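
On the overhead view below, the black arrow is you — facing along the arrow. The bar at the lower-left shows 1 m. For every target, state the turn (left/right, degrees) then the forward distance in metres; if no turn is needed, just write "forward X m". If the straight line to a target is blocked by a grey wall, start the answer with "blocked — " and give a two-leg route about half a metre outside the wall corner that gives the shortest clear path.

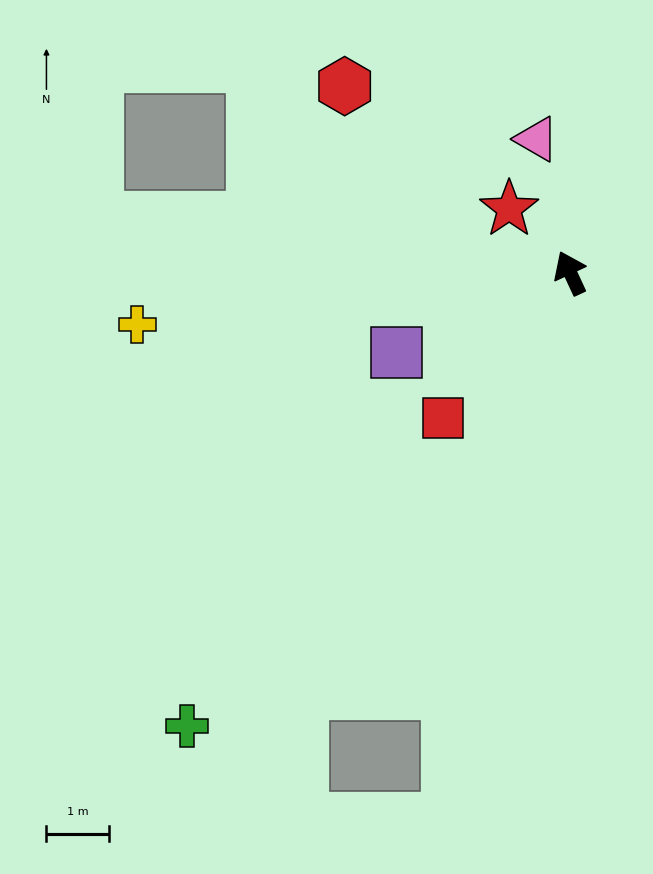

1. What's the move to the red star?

turn left 19°, forward 1.4 m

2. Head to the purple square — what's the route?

turn left 90°, forward 3.1 m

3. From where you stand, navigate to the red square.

turn left 114°, forward 3.1 m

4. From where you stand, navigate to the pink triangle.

turn right 11°, forward 2.2 m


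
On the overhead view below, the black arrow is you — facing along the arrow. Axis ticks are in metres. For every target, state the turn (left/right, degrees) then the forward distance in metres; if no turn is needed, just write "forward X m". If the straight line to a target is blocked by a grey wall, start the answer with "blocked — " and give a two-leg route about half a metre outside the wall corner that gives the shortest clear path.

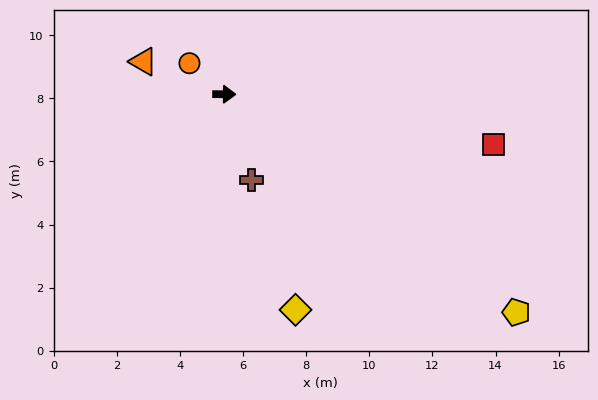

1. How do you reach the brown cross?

turn right 72°, forward 2.8 m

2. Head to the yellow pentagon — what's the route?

turn right 36°, forward 11.5 m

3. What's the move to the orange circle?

turn left 139°, forward 1.5 m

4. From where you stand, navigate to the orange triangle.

turn left 159°, forward 2.8 m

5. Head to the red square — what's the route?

turn right 10°, forward 8.7 m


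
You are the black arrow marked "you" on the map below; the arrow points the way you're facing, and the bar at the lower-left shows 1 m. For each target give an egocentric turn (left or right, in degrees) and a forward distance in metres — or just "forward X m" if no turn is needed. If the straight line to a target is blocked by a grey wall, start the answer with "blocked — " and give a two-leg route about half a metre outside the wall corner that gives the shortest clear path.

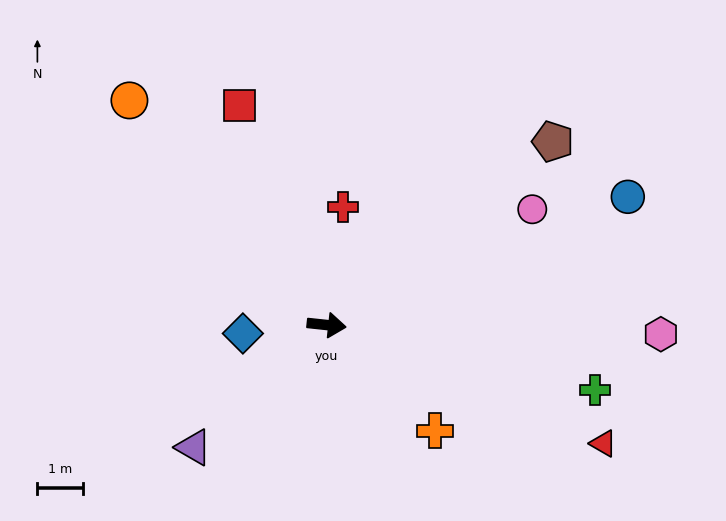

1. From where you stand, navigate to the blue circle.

turn left 29°, forward 7.2 m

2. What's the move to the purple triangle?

turn right 131°, forward 4.0 m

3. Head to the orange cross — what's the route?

turn right 38°, forward 3.3 m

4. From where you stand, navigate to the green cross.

turn right 8°, forward 6.1 m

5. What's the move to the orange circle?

turn left 137°, forward 6.6 m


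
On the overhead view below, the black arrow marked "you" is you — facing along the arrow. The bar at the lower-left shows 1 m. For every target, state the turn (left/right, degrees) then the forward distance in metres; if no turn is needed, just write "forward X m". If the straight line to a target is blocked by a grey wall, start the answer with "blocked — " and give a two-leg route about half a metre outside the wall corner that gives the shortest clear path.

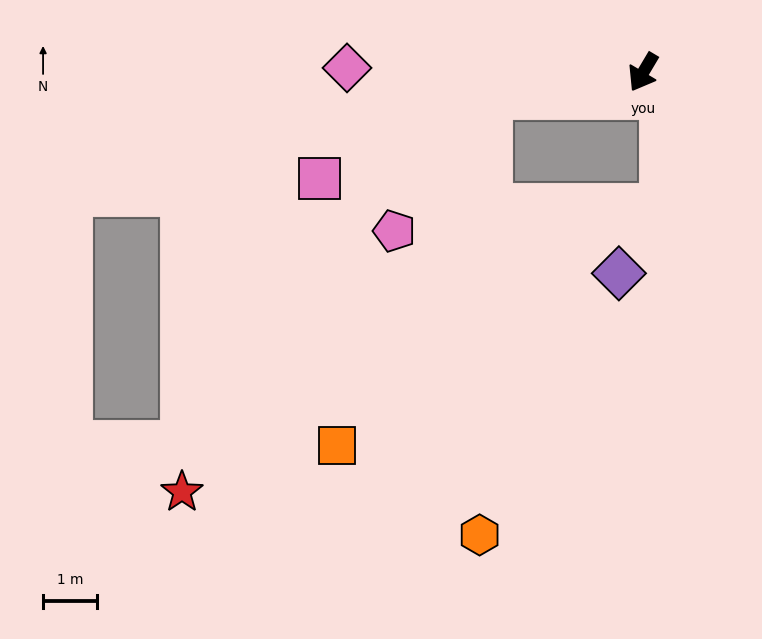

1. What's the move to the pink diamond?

turn right 60°, forward 5.5 m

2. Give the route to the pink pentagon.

blocked — turn right 50°, forward 2.9 m, then turn left 45°, forward 3.1 m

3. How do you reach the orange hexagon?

blocked — turn right 50°, forward 2.9 m, then turn left 79°, forward 8.2 m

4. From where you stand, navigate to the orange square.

blocked — turn right 50°, forward 2.9 m, then turn left 57°, forward 7.1 m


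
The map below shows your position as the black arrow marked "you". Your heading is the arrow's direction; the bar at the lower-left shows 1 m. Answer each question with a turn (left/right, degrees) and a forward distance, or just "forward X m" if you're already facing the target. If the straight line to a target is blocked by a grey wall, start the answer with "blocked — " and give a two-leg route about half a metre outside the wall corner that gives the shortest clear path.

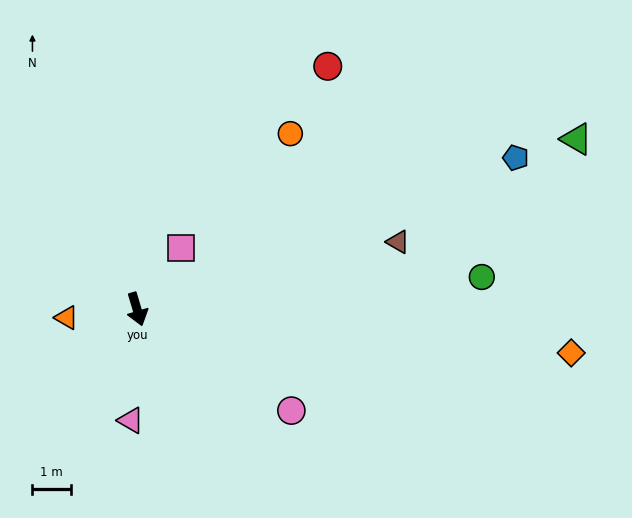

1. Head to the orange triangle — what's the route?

turn right 100°, forward 1.8 m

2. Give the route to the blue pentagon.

turn left 95°, forward 10.6 m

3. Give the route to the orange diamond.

turn left 68°, forward 11.4 m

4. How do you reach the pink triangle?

turn right 20°, forward 2.9 m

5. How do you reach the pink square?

turn left 127°, forward 2.0 m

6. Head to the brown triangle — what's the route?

turn left 88°, forward 7.0 m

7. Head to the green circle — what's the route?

turn left 79°, forward 9.0 m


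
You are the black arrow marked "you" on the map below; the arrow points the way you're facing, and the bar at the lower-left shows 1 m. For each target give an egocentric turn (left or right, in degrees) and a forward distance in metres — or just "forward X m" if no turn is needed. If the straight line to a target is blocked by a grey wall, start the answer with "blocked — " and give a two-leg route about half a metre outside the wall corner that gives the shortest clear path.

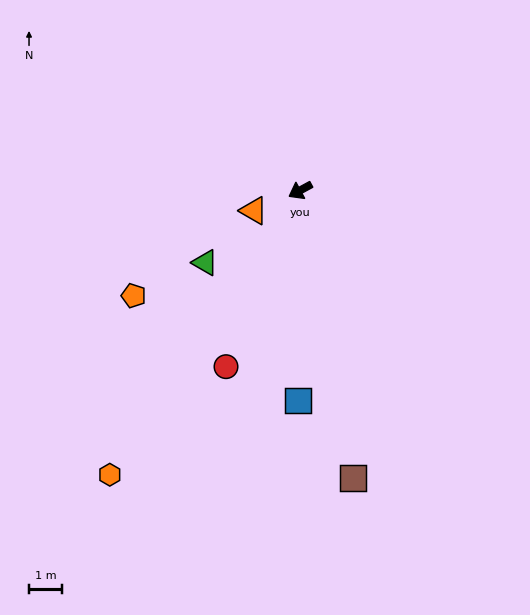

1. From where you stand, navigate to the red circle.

turn left 39°, forward 5.7 m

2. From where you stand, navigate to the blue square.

turn left 61°, forward 6.3 m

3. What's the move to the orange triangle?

turn right 5°, forward 1.5 m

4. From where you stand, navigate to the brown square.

turn left 72°, forward 8.8 m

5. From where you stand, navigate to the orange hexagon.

turn left 28°, forward 10.3 m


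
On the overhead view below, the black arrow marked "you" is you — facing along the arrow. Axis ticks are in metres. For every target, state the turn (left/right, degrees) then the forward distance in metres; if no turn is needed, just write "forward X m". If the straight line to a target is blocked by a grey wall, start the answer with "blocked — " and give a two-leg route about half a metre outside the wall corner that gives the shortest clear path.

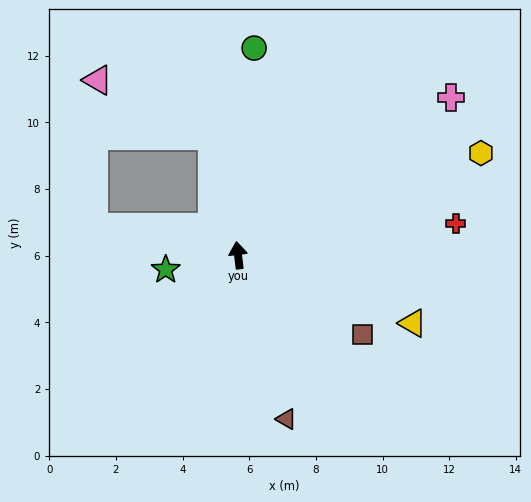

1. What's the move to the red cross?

turn right 89°, forward 6.6 m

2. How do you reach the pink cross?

turn right 60°, forward 7.9 m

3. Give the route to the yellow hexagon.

turn right 74°, forward 7.9 m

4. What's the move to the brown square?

turn right 129°, forward 4.4 m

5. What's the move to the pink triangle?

blocked — turn left 6°, forward 3.7 m, then turn left 51°, forward 3.8 m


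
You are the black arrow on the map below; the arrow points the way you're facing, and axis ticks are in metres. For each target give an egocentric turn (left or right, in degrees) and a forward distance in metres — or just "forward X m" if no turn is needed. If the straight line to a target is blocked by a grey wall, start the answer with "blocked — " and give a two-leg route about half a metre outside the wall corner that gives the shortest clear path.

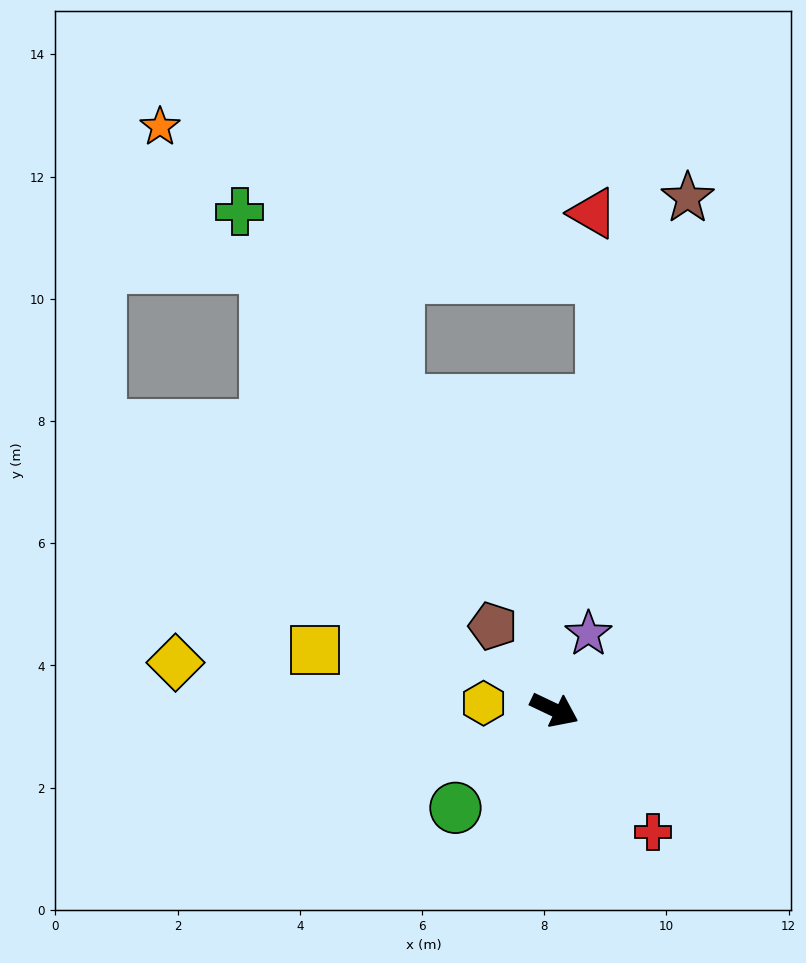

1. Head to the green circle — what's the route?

turn right 110°, forward 2.3 m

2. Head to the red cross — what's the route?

turn right 26°, forward 2.6 m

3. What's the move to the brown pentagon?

turn left 152°, forward 1.7 m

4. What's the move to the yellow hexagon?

turn right 160°, forward 1.2 m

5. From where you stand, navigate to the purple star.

turn left 91°, forward 1.4 m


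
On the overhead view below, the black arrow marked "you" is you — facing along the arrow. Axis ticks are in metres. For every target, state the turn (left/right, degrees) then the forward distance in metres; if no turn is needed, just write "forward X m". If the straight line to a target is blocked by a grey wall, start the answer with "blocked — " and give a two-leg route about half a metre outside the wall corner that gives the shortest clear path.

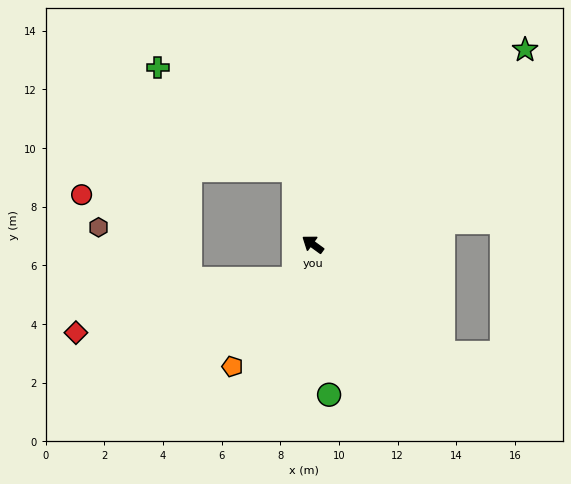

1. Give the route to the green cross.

blocked — turn right 40°, forward 2.6 m, then turn left 39°, forward 5.8 m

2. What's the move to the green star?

turn right 102°, forward 9.8 m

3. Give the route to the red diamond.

blocked — turn left 98°, forward 1.4 m, then turn right 48°, forward 7.6 m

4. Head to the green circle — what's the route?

turn left 132°, forward 5.2 m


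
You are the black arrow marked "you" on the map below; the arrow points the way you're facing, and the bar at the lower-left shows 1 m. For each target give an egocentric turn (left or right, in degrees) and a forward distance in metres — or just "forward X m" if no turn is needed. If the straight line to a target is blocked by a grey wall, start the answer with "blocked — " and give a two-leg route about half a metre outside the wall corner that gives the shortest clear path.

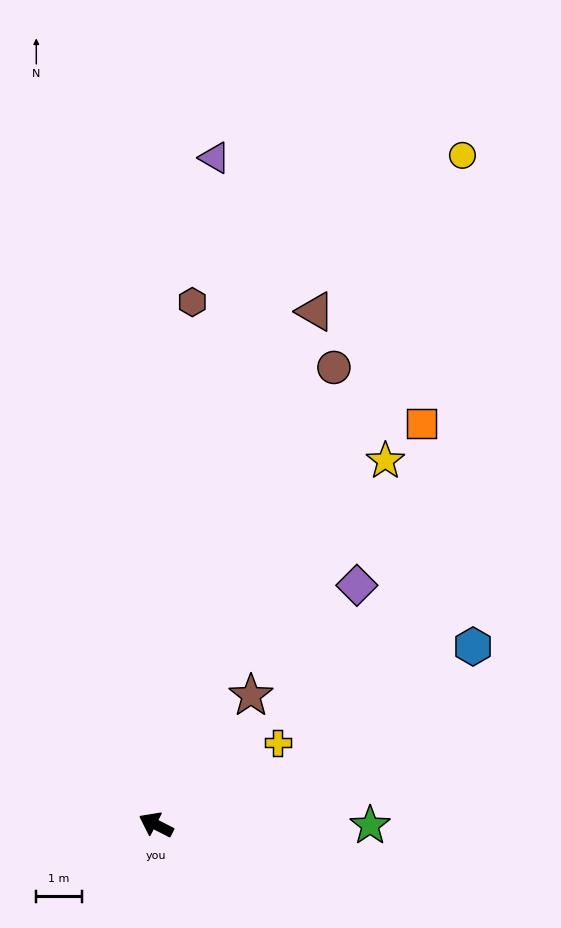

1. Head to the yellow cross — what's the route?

turn right 119°, forward 3.2 m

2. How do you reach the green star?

turn right 153°, forward 4.7 m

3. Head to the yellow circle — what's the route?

turn right 88°, forward 16.1 m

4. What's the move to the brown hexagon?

turn right 67°, forward 11.5 m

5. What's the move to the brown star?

turn right 99°, forward 3.5 m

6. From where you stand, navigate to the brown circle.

turn right 84°, forward 10.7 m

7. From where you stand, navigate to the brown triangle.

turn right 80°, forward 11.8 m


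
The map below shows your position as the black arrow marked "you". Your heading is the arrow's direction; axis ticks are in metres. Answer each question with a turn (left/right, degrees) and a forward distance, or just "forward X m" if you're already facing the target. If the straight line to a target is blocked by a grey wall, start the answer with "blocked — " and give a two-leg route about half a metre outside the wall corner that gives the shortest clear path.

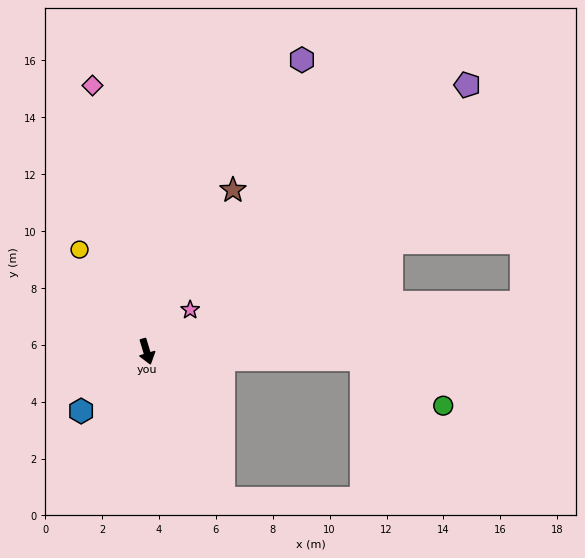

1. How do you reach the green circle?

blocked — turn left 71°, forward 7.6 m, then turn right 27°, forward 3.3 m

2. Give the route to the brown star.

turn left 135°, forward 6.4 m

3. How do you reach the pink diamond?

turn left 175°, forward 9.5 m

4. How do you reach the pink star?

turn left 117°, forward 2.1 m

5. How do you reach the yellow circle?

turn right 163°, forward 4.3 m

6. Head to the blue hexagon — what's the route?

turn right 64°, forward 3.1 m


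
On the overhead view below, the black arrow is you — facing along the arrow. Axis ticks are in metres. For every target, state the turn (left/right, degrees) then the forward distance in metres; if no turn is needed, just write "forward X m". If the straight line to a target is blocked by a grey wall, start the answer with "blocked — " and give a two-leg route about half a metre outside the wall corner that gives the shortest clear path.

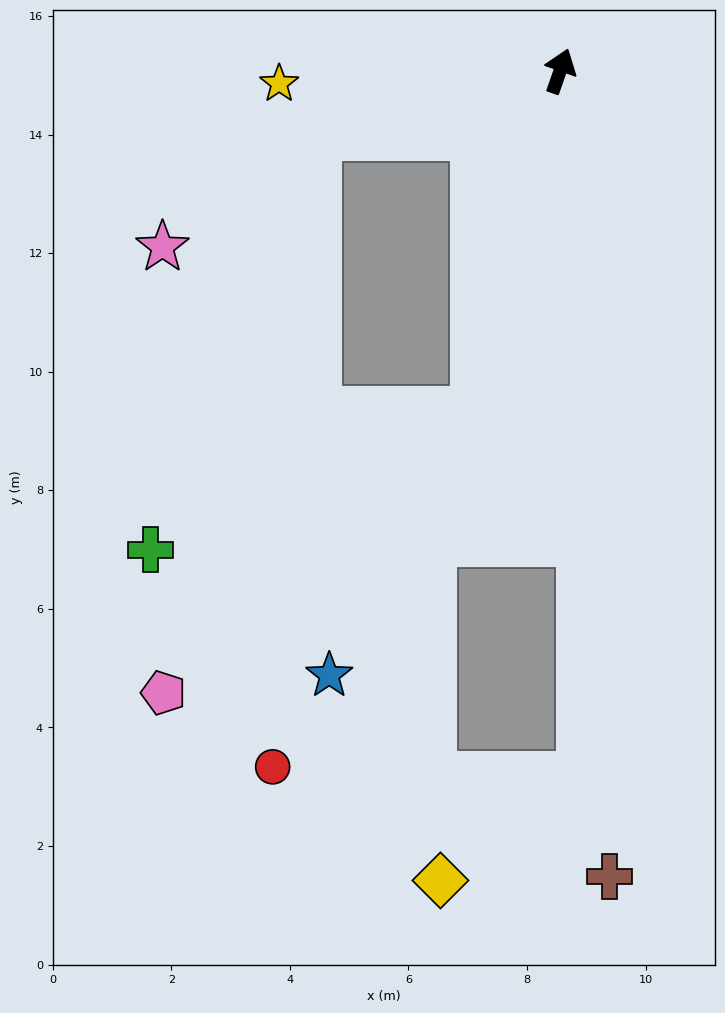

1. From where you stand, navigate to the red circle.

blocked — turn left 124°, forward 4.3 m, then turn left 71°, forward 10.7 m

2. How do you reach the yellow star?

turn left 112°, forward 4.7 m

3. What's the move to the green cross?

blocked — turn left 124°, forward 4.3 m, then turn left 54°, forward 7.5 m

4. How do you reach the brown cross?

turn right 157°, forward 13.6 m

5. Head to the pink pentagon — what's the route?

blocked — turn right 175°, forward 5.9 m, then turn right 34°, forward 7.1 m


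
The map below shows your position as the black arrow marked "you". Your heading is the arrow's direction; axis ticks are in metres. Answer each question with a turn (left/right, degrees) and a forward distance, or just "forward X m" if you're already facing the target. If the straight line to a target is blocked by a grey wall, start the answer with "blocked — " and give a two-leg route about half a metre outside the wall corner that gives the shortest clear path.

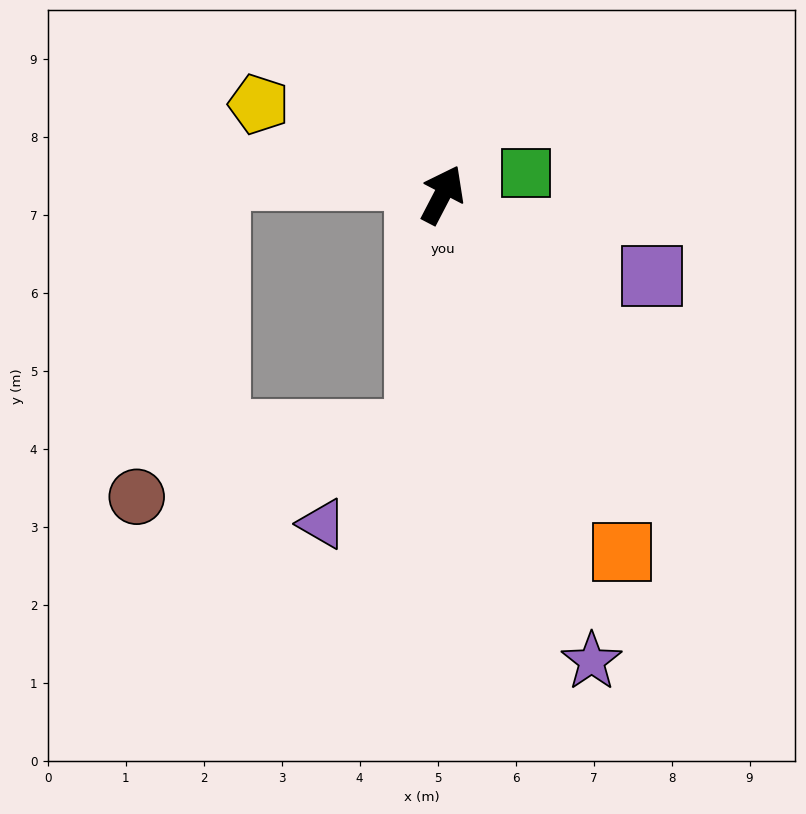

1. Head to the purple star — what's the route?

turn right 135°, forward 6.3 m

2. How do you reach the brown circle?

blocked — turn right 158°, forward 3.1 m, then turn right 72°, forward 3.7 m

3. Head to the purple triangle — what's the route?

blocked — turn right 158°, forward 3.1 m, then turn right 41°, forward 1.7 m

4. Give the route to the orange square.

turn right 126°, forward 5.1 m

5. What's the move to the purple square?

turn right 84°, forward 2.9 m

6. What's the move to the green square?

turn right 48°, forward 1.1 m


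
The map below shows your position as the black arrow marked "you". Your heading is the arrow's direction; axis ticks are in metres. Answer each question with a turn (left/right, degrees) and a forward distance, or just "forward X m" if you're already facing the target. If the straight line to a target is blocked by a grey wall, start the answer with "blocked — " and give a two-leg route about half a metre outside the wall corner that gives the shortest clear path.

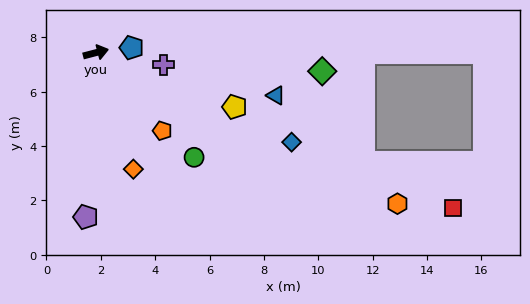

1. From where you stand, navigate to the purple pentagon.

turn right 108°, forward 6.1 m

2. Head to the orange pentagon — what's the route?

turn right 64°, forward 3.8 m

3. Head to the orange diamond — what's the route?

turn right 87°, forward 4.5 m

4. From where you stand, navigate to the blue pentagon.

turn right 7°, forward 1.3 m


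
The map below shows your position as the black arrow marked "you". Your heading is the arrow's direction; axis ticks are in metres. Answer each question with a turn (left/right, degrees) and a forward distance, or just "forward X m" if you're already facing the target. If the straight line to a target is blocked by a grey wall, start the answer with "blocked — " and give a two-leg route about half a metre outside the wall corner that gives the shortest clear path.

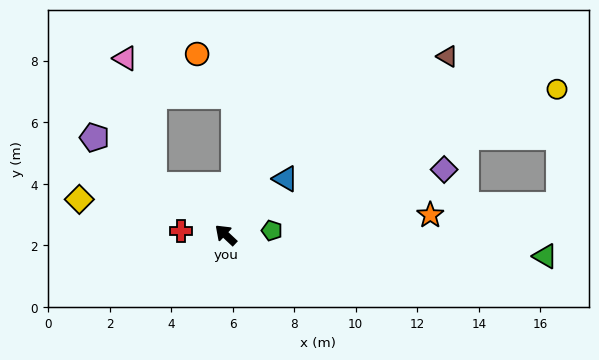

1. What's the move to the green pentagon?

turn right 131°, forward 1.5 m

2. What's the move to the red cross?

turn left 38°, forward 1.5 m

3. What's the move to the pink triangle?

blocked — turn left 8°, forward 2.8 m, then turn right 42°, forward 4.2 m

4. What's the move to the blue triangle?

turn right 94°, forward 2.7 m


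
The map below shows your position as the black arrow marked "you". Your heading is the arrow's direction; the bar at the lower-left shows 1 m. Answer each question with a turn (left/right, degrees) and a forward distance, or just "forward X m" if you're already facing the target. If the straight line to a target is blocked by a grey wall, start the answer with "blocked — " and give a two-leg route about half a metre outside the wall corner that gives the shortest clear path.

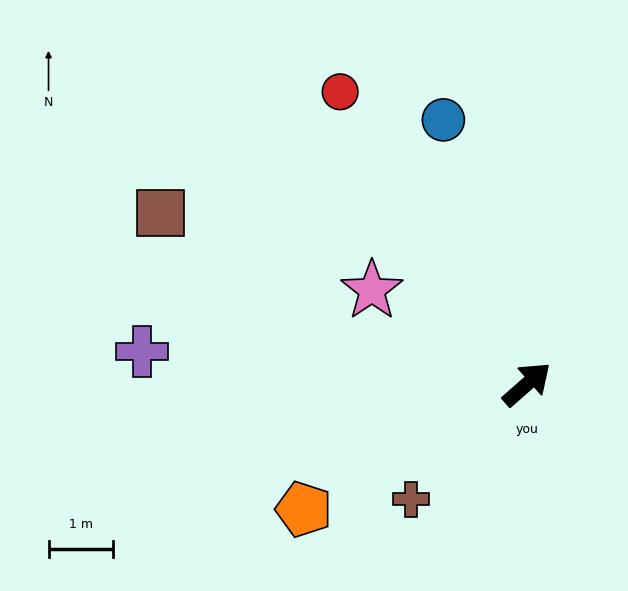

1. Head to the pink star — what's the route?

turn left 107°, forward 2.8 m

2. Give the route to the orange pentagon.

turn left 168°, forward 4.0 m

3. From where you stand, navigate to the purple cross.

turn left 134°, forward 6.0 m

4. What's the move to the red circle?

turn left 81°, forward 5.4 m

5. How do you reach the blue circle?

turn left 66°, forward 4.3 m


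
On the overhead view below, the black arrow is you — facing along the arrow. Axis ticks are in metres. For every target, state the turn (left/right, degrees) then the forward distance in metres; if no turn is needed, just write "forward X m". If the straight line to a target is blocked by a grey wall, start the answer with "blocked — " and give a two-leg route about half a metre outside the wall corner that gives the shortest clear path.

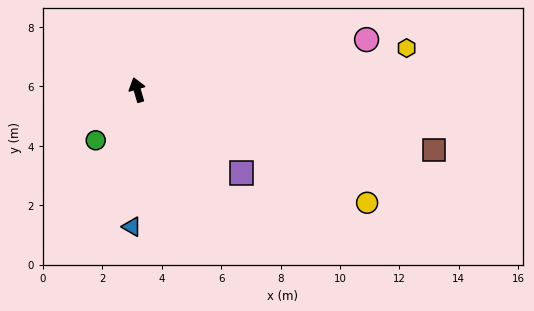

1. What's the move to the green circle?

turn left 124°, forward 2.2 m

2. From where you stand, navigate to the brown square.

turn right 118°, forward 10.2 m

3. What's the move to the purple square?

turn right 145°, forward 4.5 m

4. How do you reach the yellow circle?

turn right 132°, forward 8.6 m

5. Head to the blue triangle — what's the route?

turn left 161°, forward 4.6 m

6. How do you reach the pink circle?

turn right 94°, forward 7.9 m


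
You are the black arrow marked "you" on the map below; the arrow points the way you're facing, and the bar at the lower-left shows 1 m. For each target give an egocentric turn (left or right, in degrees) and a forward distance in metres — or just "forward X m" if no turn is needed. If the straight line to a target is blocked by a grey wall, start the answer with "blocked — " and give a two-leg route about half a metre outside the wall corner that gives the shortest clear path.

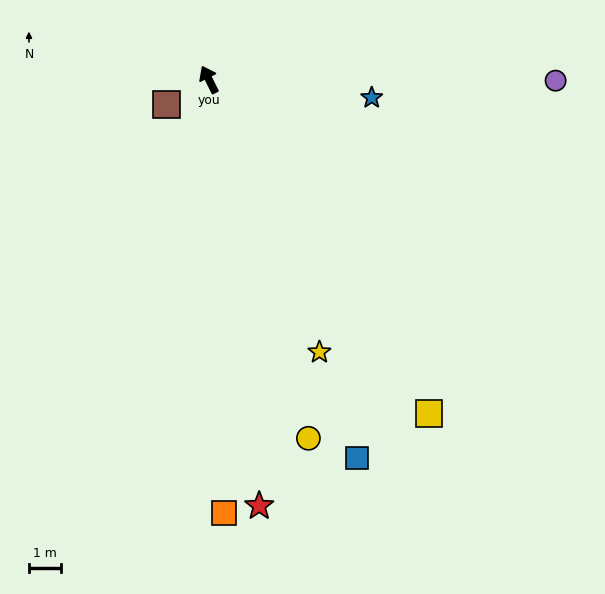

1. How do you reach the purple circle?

turn right 117°, forward 10.9 m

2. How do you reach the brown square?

turn left 94°, forward 1.5 m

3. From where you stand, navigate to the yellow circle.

turn left 169°, forward 11.7 m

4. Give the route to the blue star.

turn right 123°, forward 5.1 m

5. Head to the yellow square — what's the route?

turn right 173°, forward 12.6 m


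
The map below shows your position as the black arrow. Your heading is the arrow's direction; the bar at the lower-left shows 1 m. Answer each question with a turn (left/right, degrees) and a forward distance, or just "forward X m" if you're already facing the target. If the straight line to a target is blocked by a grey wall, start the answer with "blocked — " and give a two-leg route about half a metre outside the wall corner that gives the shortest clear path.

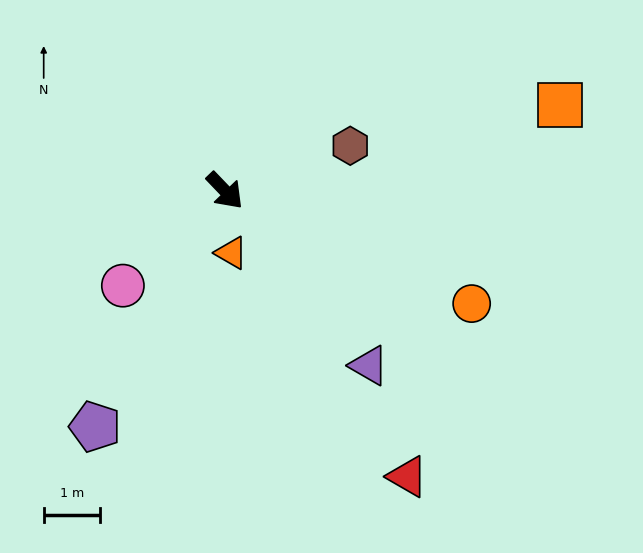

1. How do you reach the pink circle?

turn right 91°, forward 2.5 m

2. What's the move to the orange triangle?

turn right 38°, forward 1.1 m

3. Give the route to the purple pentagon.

turn right 73°, forward 4.8 m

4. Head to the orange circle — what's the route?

turn left 22°, forward 4.8 m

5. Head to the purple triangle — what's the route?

turn right 4°, forward 4.0 m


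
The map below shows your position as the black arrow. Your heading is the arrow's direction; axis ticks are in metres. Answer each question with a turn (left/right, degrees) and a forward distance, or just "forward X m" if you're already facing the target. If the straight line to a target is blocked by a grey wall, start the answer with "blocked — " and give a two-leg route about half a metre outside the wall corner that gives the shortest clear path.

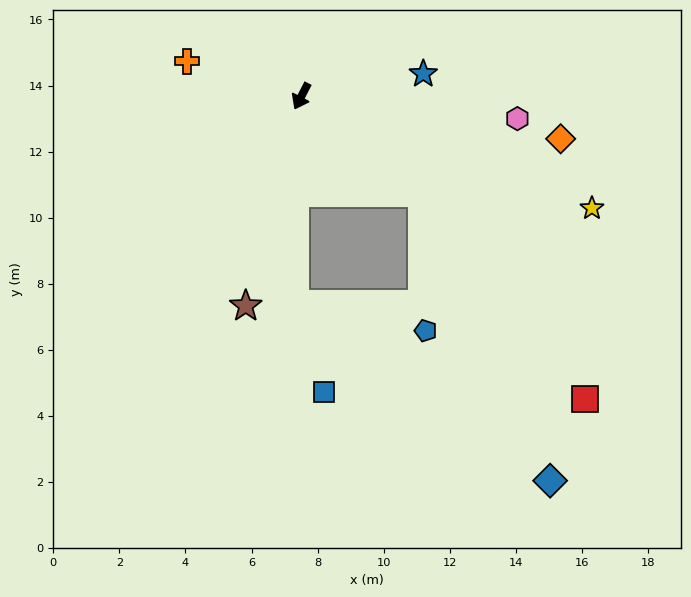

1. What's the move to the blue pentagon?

blocked — turn left 79°, forward 4.7 m, then turn right 50°, forward 4.2 m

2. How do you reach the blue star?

turn left 128°, forward 3.7 m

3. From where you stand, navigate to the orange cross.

turn right 80°, forward 3.6 m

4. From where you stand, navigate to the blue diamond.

blocked — turn left 79°, forward 4.7 m, then turn right 28°, forward 9.5 m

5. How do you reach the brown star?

turn left 12°, forward 6.6 m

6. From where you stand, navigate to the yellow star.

turn left 96°, forward 9.4 m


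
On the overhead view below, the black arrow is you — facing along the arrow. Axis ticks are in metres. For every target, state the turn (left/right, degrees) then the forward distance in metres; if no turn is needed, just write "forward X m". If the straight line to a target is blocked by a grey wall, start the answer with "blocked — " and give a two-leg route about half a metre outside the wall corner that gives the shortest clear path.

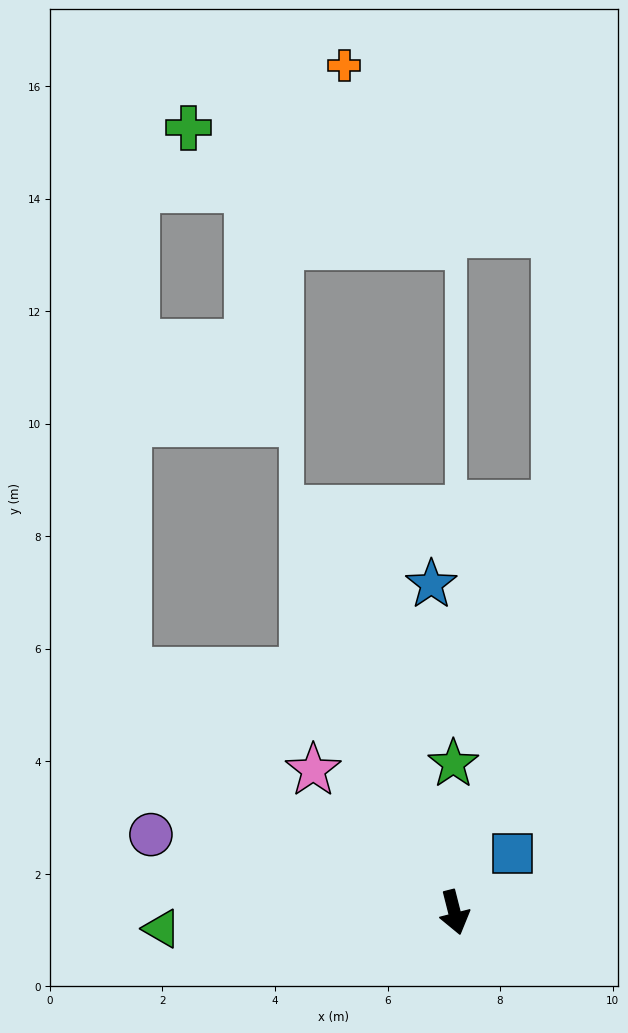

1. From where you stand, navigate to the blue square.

turn left 121°, forward 1.5 m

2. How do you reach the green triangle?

turn right 101°, forward 5.2 m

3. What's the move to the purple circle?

turn right 119°, forward 5.6 m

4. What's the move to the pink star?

turn right 149°, forward 3.6 m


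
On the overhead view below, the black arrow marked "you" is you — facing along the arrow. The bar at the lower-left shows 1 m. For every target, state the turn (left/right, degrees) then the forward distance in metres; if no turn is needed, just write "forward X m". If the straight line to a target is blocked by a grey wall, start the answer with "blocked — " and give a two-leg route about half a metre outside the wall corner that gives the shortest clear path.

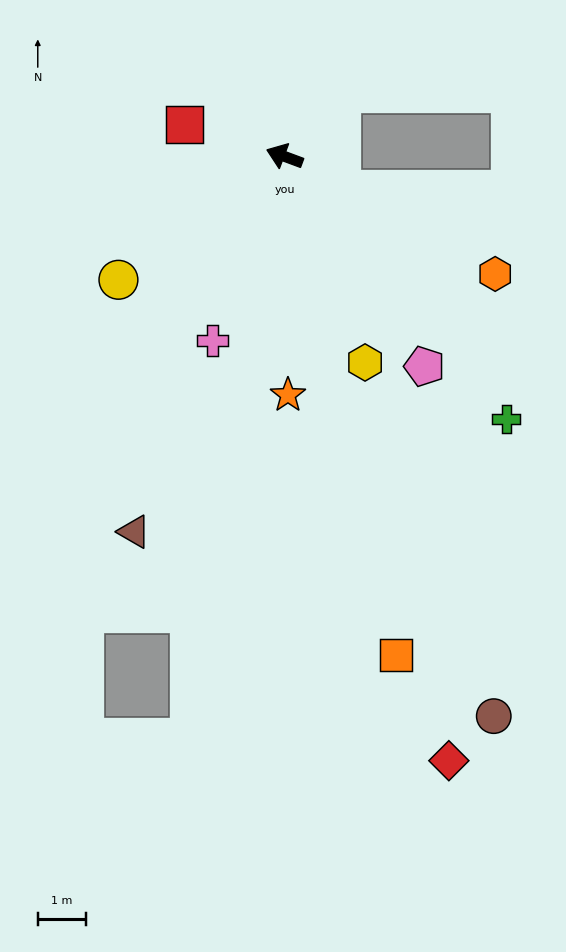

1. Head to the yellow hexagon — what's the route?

turn left 132°, forward 4.6 m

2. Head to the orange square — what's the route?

turn left 123°, forward 10.6 m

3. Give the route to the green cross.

turn left 151°, forward 7.1 m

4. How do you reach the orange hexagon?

turn left 171°, forward 5.0 m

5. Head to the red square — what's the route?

turn left 3°, forward 2.2 m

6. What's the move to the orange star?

turn left 111°, forward 5.0 m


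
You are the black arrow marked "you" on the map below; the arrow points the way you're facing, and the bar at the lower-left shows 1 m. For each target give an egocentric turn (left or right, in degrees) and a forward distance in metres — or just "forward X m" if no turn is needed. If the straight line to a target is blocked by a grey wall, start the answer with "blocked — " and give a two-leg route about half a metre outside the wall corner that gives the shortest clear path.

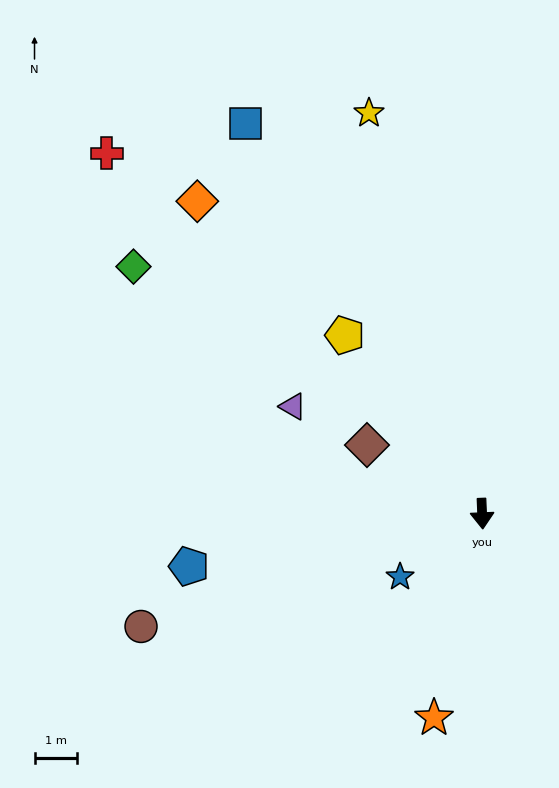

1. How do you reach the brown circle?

turn right 74°, forward 8.5 m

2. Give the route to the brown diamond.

turn right 123°, forward 3.2 m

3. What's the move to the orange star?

turn right 16°, forward 5.0 m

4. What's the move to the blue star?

turn right 55°, forward 2.4 m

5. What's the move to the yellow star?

turn right 167°, forward 9.8 m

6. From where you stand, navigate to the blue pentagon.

turn right 82°, forward 7.0 m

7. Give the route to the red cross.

turn right 136°, forward 12.3 m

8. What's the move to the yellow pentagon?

turn right 145°, forward 5.3 m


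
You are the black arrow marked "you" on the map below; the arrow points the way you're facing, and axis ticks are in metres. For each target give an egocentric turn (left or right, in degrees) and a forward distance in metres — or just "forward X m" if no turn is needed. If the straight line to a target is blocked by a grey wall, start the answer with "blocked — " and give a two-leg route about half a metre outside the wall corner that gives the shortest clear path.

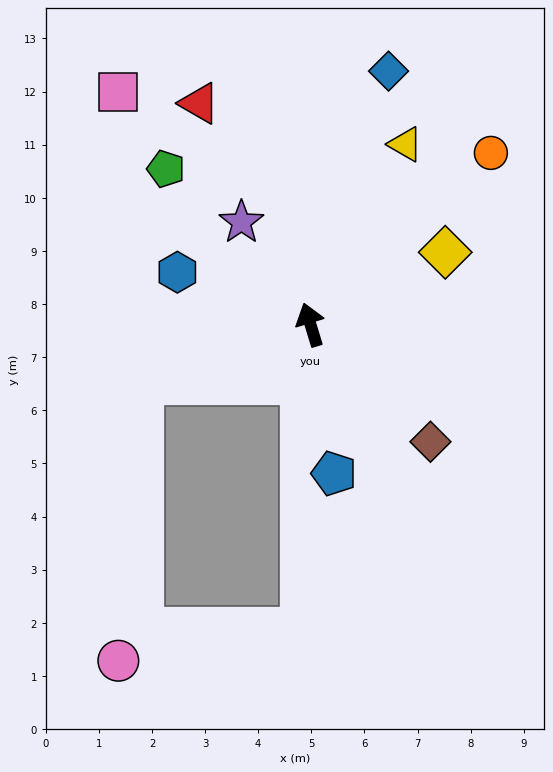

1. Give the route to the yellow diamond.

turn right 79°, forward 2.9 m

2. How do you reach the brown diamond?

turn right 151°, forward 3.2 m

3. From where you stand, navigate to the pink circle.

blocked — turn left 92°, forward 3.4 m, then turn left 66°, forward 5.3 m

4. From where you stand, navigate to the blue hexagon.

turn left 52°, forward 2.7 m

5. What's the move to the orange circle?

turn right 63°, forward 4.7 m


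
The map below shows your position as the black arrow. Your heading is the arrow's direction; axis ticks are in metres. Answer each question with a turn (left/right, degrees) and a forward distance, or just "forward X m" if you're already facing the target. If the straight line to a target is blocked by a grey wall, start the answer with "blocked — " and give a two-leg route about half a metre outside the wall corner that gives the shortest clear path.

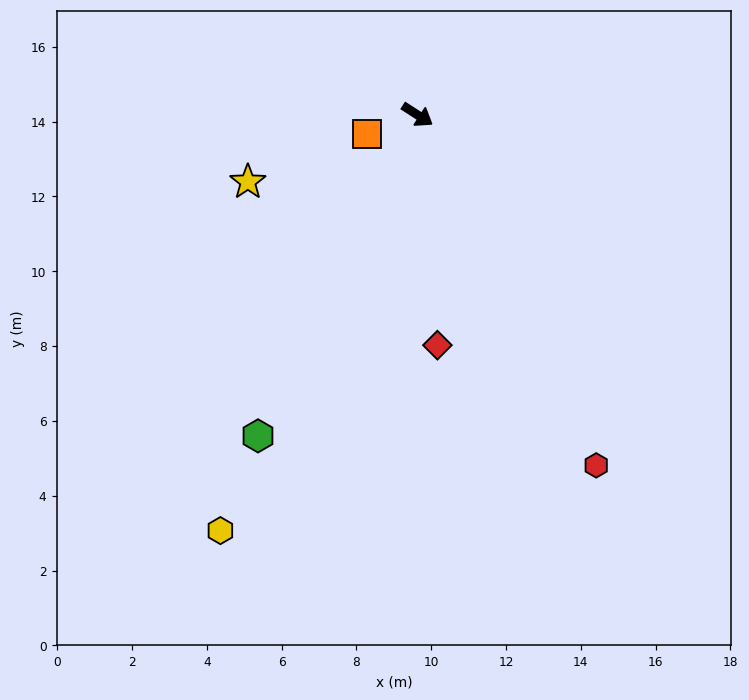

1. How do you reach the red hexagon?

turn right 30°, forward 10.5 m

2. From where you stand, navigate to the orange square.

turn right 126°, forward 1.5 m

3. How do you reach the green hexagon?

turn right 84°, forward 9.6 m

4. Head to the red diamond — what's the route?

turn right 52°, forward 6.2 m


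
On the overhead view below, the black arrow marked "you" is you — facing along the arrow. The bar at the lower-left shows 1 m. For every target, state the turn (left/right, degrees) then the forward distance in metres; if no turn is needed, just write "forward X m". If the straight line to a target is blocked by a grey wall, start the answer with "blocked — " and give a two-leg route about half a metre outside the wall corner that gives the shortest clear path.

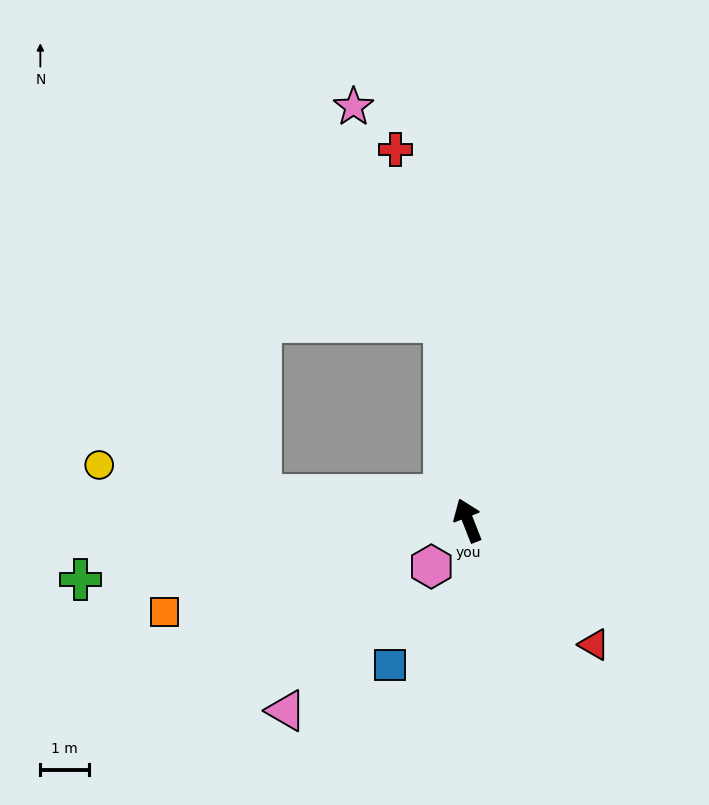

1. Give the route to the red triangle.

turn right 156°, forward 3.6 m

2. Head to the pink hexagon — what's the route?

turn left 120°, forward 1.2 m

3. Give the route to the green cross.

turn left 77°, forward 8.0 m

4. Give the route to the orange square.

turn left 85°, forward 6.5 m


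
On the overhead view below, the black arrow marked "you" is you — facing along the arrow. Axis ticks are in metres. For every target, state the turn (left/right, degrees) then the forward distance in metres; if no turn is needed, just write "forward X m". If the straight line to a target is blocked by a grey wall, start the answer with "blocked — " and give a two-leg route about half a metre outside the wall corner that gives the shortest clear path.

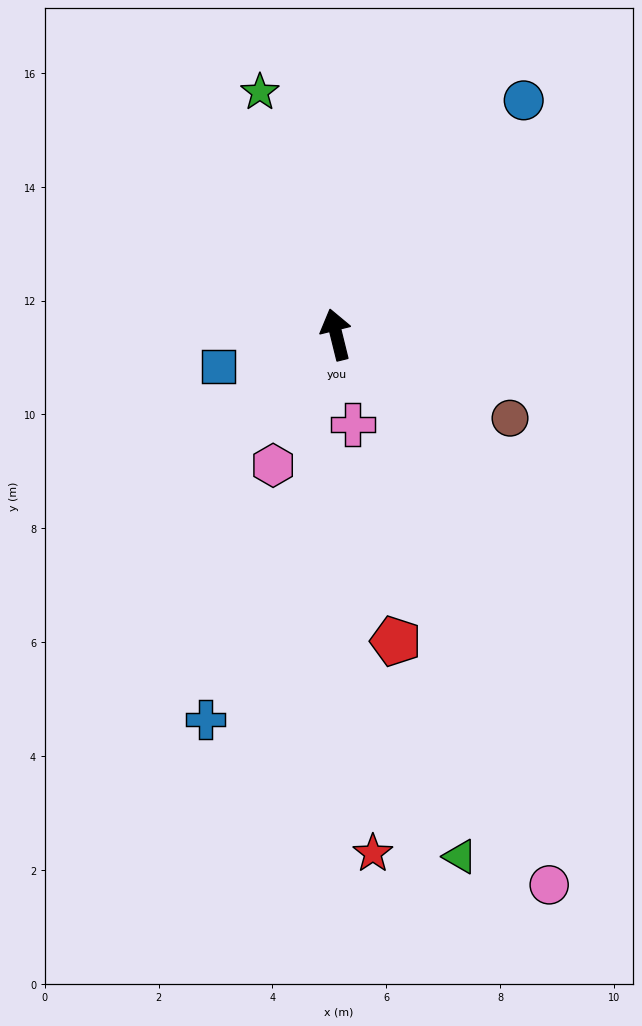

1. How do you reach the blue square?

turn left 91°, forward 2.1 m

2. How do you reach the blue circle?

turn right 53°, forward 5.3 m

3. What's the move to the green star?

turn left 4°, forward 4.5 m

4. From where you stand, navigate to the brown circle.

turn right 130°, forward 3.4 m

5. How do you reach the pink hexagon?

turn left 140°, forward 2.6 m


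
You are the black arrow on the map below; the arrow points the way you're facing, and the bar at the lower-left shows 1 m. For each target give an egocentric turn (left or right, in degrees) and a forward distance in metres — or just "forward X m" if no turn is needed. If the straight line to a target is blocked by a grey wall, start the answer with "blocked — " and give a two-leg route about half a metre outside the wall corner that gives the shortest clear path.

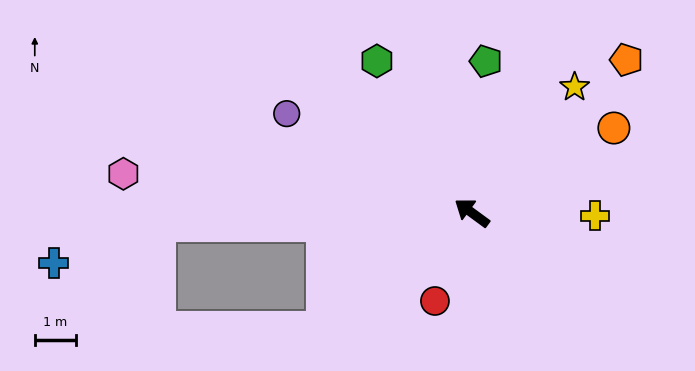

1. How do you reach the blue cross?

blocked — turn left 38°, forward 7.6 m, then turn left 19°, forward 2.7 m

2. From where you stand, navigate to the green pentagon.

turn right 59°, forward 3.7 m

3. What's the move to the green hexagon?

turn right 22°, forward 4.4 m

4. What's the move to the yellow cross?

turn right 145°, forward 3.0 m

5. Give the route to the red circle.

turn left 104°, forward 2.3 m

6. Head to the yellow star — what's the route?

turn right 93°, forward 3.9 m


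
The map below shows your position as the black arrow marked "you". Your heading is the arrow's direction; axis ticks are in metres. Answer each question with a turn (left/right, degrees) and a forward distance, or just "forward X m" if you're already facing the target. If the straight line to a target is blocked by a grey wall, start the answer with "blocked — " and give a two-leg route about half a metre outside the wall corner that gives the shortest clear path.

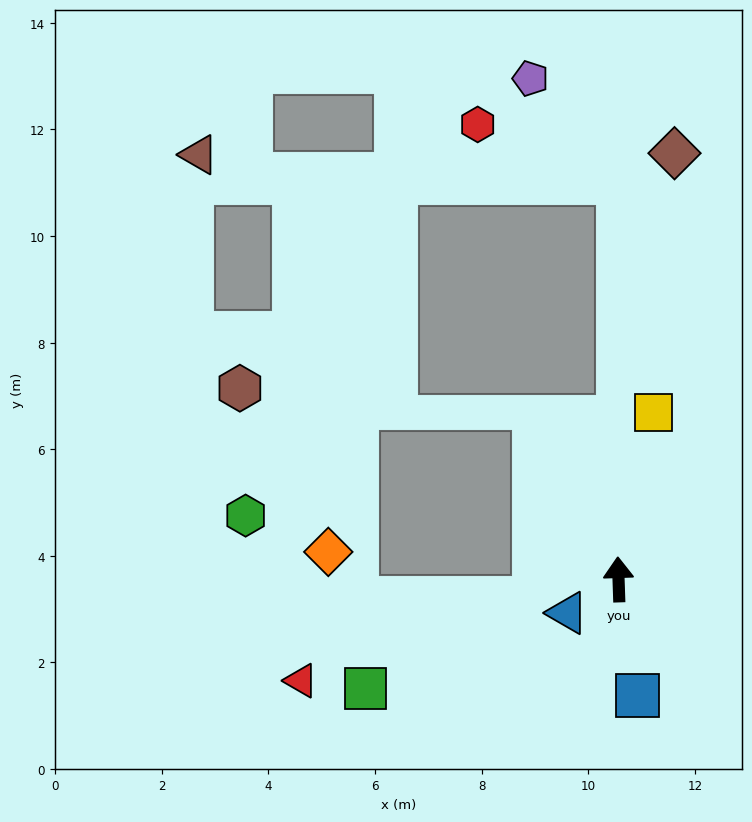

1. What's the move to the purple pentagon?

blocked — forward 7.4 m, then turn left 38°, forward 2.6 m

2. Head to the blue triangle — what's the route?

turn left 121°, forward 1.1 m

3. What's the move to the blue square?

turn right 173°, forward 2.2 m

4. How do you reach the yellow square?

turn right 14°, forward 3.2 m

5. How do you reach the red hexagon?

blocked — forward 7.4 m, then turn left 66°, forward 2.9 m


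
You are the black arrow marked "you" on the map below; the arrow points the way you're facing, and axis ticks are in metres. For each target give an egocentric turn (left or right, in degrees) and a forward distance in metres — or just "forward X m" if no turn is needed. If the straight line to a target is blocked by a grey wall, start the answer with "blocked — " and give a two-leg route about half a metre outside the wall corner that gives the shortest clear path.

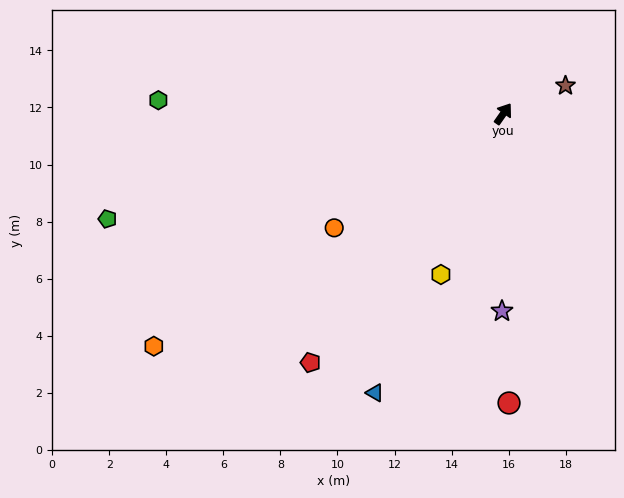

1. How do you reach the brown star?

turn right 31°, forward 2.4 m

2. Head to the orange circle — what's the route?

turn left 159°, forward 7.1 m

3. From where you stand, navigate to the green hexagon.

turn left 123°, forward 12.1 m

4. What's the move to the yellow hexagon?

turn right 166°, forward 6.0 m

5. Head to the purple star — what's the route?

turn right 145°, forward 6.9 m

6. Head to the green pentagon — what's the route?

turn left 140°, forward 14.3 m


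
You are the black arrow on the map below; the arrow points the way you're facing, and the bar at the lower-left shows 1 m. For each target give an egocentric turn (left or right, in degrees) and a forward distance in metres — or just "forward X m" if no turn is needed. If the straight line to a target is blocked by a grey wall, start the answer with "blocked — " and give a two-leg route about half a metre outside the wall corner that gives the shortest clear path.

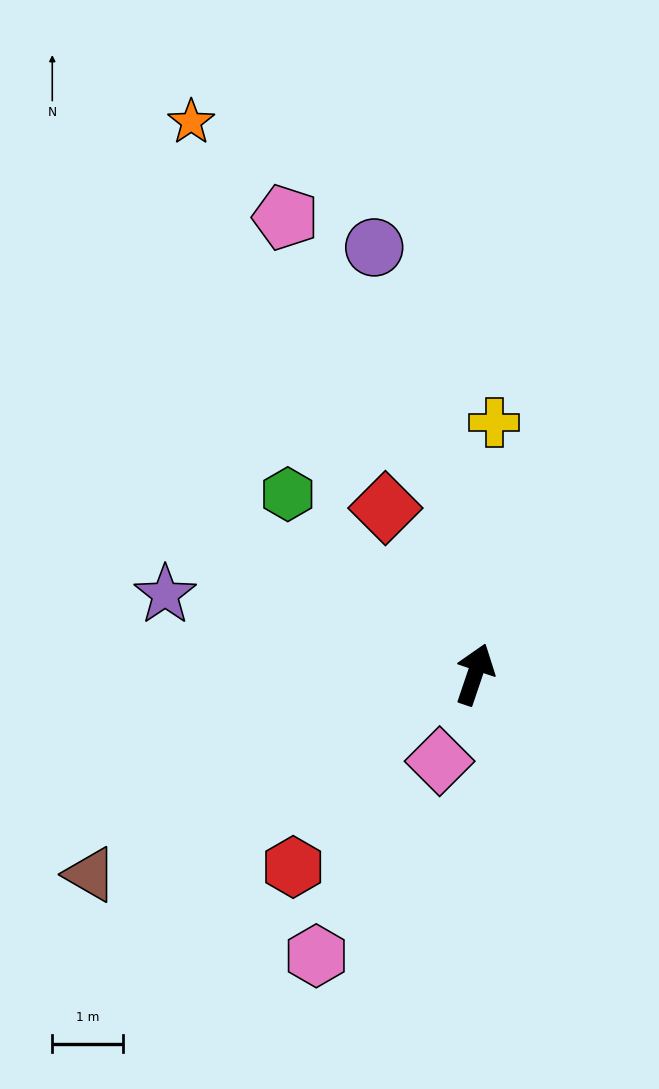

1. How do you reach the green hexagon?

turn left 65°, forward 3.7 m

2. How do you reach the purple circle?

turn left 32°, forward 6.2 m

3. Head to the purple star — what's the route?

turn left 94°, forward 4.5 m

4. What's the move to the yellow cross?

turn left 14°, forward 3.6 m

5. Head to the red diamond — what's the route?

turn left 47°, forward 2.7 m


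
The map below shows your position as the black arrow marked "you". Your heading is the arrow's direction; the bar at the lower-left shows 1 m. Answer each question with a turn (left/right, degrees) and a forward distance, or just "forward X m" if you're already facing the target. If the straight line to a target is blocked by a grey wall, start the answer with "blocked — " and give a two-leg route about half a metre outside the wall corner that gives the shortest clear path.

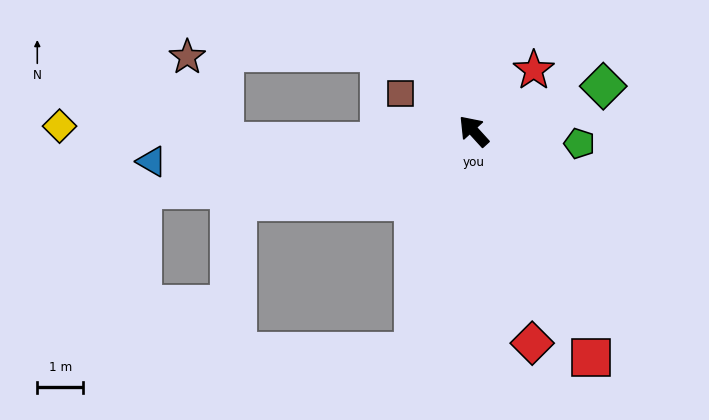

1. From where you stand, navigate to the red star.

turn right 87°, forward 1.9 m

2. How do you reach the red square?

turn left 165°, forward 5.5 m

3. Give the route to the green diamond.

turn right 113°, forward 3.0 m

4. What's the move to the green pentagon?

turn right 139°, forward 2.3 m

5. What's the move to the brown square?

turn left 20°, forward 1.8 m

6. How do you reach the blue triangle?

turn left 53°, forward 7.0 m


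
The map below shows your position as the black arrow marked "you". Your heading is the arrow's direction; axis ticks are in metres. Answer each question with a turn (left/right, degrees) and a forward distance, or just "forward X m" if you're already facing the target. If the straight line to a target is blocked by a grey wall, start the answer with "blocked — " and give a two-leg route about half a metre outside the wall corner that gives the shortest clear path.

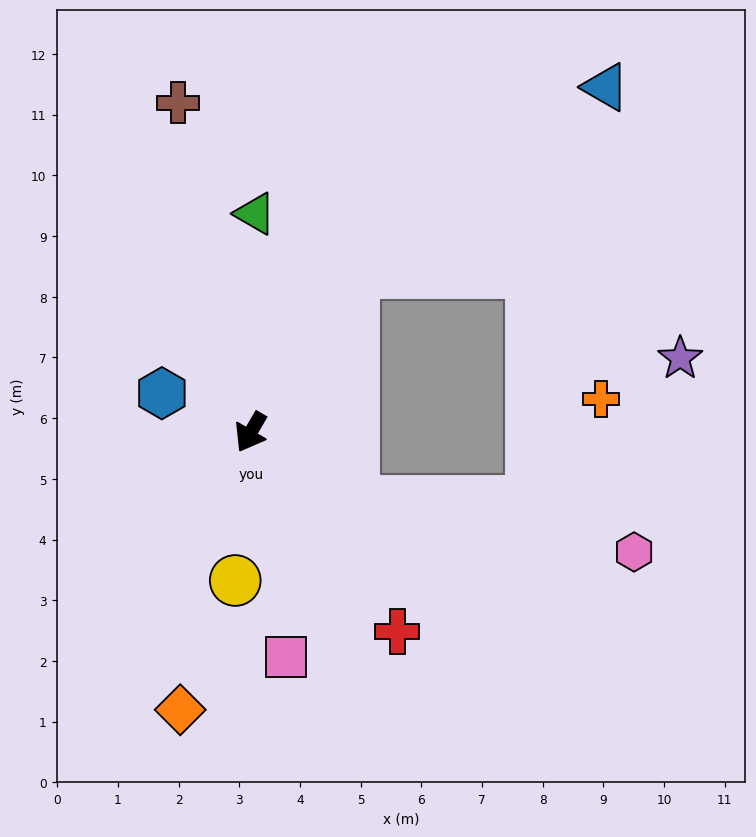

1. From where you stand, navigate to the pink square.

turn left 39°, forward 3.7 m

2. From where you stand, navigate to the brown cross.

turn right 137°, forward 5.6 m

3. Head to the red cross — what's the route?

turn left 67°, forward 4.1 m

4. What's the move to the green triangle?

turn right 151°, forward 3.6 m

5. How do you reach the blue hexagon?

turn right 83°, forward 1.6 m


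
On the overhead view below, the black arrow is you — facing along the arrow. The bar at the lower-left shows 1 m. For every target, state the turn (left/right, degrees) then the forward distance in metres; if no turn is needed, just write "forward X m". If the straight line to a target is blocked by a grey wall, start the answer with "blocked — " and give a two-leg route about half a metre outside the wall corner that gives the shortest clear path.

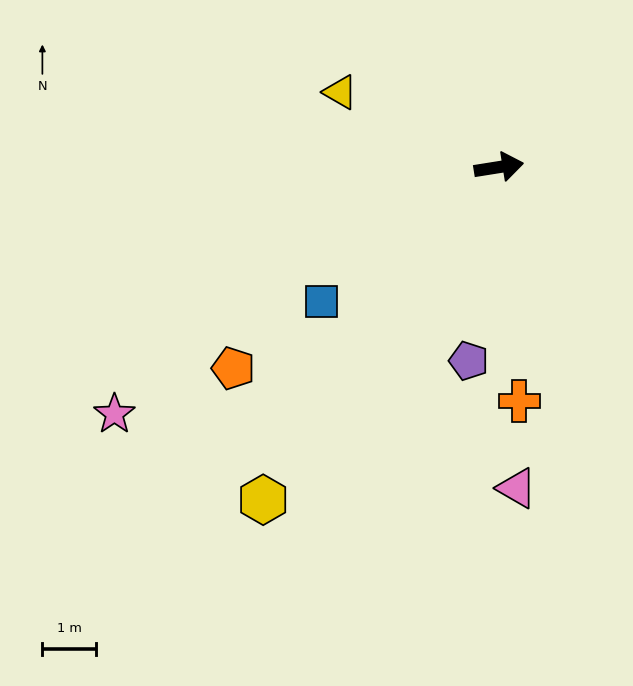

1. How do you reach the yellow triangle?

turn left 146°, forward 3.3 m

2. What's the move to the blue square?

turn right 152°, forward 4.2 m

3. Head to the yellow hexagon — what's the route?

turn right 134°, forward 7.6 m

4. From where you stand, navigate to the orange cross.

turn right 94°, forward 4.4 m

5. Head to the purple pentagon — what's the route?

turn right 108°, forward 3.7 m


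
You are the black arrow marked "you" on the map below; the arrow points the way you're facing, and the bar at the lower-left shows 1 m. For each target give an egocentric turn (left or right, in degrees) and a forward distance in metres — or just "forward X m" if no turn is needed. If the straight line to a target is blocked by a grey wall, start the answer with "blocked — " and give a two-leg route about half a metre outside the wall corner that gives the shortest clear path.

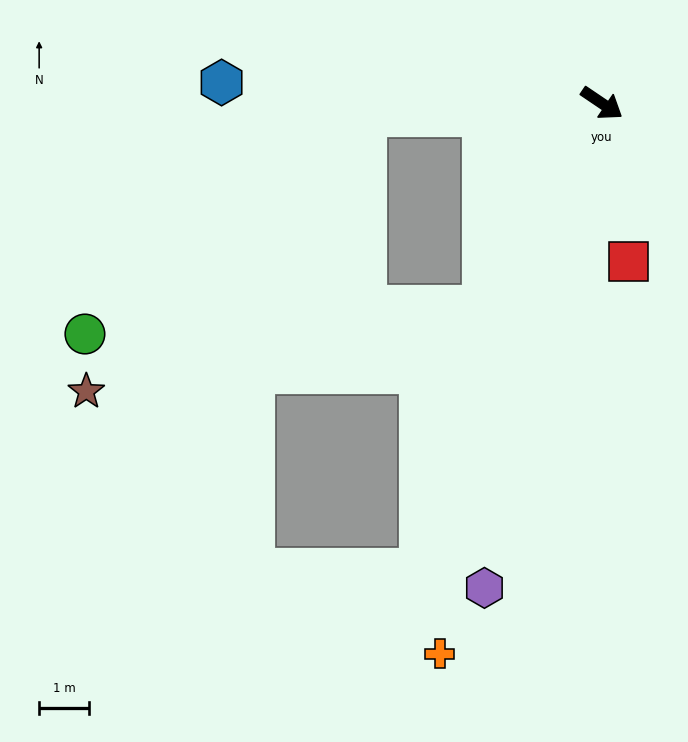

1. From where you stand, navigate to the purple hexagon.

turn right 70°, forward 10.1 m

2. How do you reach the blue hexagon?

turn right 149°, forward 7.7 m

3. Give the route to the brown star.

blocked — turn right 143°, forward 4.8 m, then turn left 42°, forward 7.9 m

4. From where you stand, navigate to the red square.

turn right 47°, forward 3.2 m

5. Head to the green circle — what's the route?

blocked — turn right 143°, forward 4.8 m, then turn left 35°, forward 7.2 m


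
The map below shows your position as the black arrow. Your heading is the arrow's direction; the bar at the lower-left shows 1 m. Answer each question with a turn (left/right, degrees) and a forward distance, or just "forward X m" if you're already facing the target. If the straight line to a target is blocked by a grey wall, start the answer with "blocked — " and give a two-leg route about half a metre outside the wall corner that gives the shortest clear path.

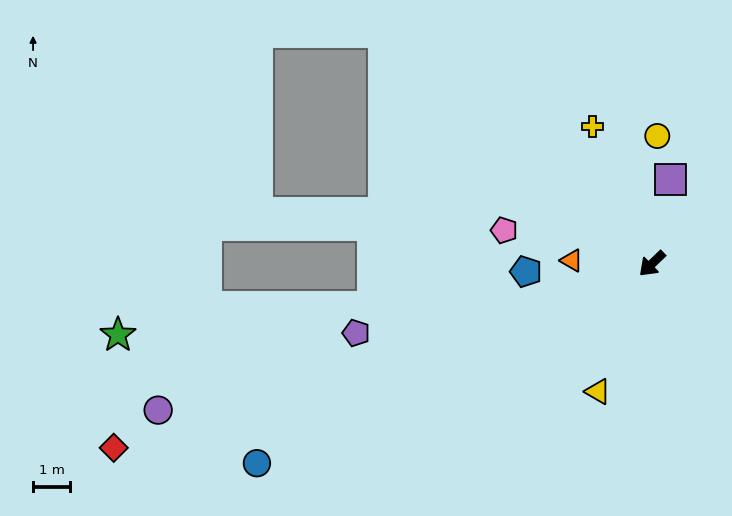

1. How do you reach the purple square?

turn right 146°, forward 2.3 m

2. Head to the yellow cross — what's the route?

turn right 111°, forward 4.0 m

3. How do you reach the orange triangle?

turn right 46°, forward 2.2 m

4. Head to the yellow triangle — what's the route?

turn left 23°, forward 3.7 m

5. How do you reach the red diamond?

turn right 25°, forward 15.3 m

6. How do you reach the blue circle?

turn right 17°, forward 11.9 m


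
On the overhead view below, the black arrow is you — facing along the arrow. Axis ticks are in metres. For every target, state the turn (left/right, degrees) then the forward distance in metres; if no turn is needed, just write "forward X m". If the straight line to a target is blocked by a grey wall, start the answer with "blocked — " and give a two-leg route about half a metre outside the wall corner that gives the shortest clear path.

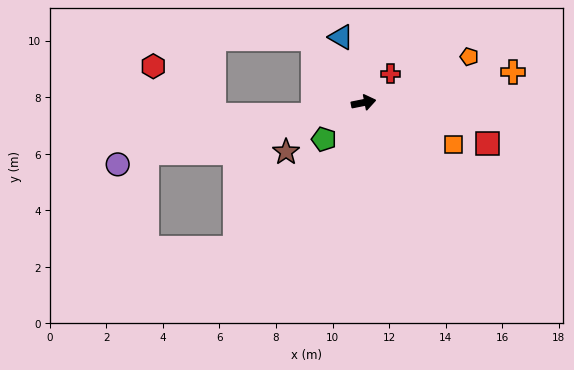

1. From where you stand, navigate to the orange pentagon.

turn left 12°, forward 4.1 m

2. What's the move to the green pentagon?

turn right 149°, forward 1.9 m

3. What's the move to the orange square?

turn right 36°, forward 3.5 m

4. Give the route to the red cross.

turn left 36°, forward 1.4 m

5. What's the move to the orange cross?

forward 5.4 m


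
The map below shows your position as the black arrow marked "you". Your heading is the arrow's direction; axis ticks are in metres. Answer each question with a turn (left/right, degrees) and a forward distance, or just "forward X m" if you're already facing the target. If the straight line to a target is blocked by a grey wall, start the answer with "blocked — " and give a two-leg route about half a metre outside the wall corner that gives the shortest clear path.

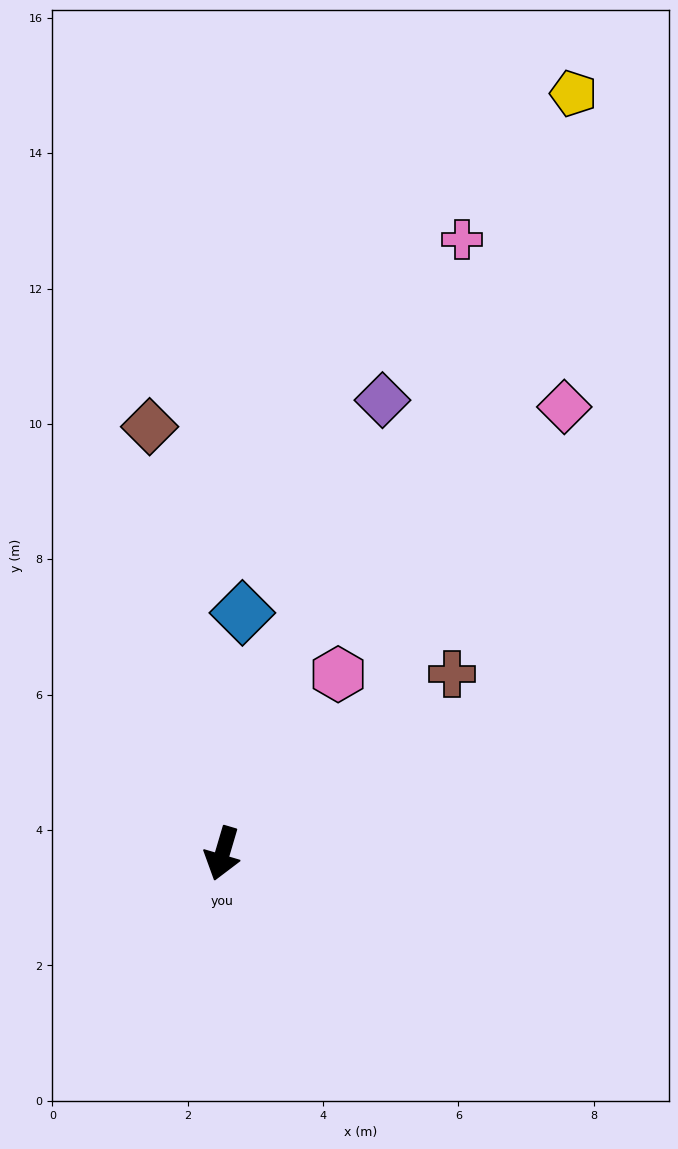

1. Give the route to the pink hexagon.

turn left 164°, forward 3.2 m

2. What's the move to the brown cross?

turn left 144°, forward 4.3 m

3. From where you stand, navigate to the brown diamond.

turn right 154°, forward 6.4 m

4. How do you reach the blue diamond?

turn right 168°, forward 3.6 m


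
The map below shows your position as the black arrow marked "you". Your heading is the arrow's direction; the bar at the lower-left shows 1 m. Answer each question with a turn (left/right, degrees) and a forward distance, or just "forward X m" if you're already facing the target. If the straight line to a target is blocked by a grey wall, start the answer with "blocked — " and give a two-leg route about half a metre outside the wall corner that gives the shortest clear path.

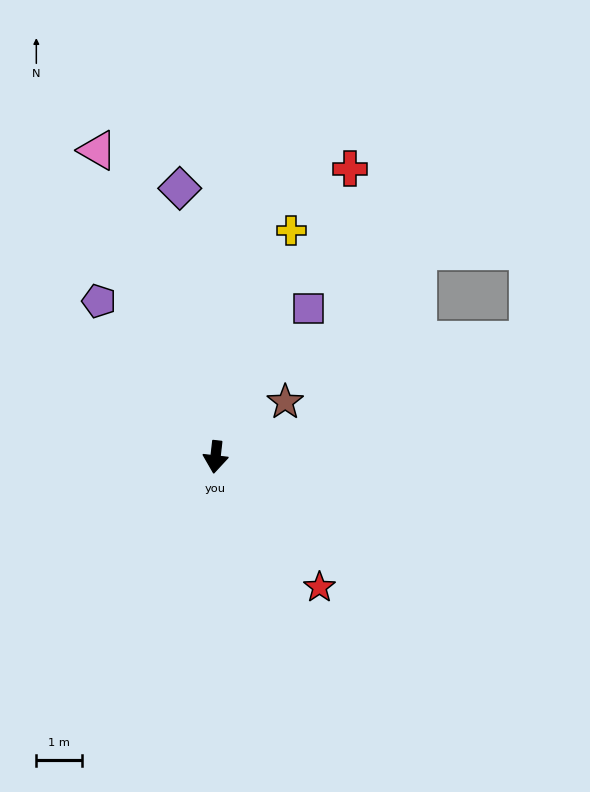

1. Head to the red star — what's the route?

turn left 45°, forward 3.7 m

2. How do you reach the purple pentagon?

turn right 137°, forward 4.3 m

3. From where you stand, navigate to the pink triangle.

turn right 153°, forward 7.2 m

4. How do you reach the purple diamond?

turn right 166°, forward 6.0 m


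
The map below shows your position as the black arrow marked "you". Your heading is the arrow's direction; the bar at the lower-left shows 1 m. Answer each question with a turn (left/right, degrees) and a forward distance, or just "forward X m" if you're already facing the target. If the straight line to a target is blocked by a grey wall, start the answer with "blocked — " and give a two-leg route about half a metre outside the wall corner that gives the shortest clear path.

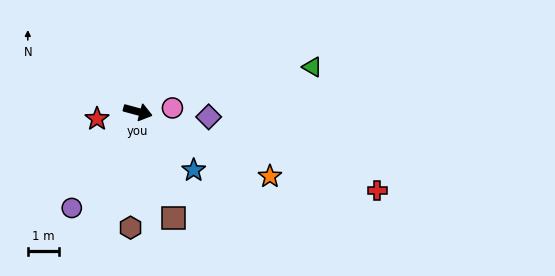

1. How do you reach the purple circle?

turn right 109°, forward 3.8 m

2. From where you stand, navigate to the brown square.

turn right 56°, forward 3.6 m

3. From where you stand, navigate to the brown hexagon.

turn right 78°, forward 3.8 m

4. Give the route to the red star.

turn right 155°, forward 1.3 m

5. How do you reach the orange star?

turn right 11°, forward 4.8 m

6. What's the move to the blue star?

turn right 31°, forward 2.6 m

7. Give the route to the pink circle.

turn left 21°, forward 1.1 m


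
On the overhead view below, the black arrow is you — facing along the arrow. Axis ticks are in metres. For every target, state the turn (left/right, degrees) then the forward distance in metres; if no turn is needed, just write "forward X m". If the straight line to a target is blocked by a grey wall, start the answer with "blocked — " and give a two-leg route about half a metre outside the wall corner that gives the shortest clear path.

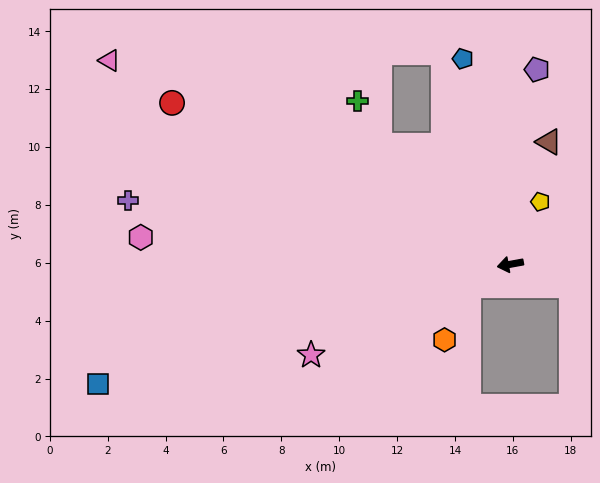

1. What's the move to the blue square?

turn left 6°, forward 14.8 m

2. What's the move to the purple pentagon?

turn right 108°, forward 6.8 m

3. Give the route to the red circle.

turn right 36°, forward 13.0 m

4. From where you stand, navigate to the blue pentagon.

turn right 87°, forward 7.3 m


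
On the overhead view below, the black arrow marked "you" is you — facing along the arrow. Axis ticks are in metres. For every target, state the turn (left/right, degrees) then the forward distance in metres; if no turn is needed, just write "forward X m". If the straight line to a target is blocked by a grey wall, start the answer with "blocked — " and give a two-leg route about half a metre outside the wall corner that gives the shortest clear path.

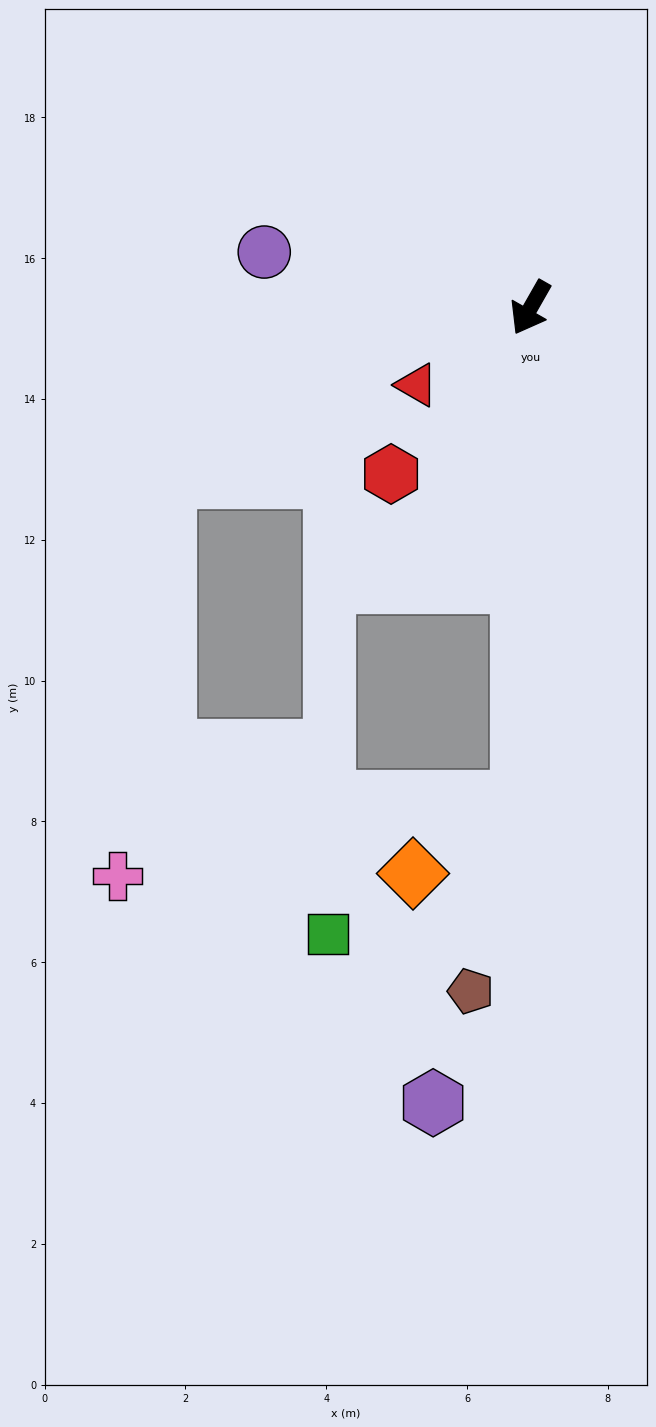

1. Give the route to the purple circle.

turn right 72°, forward 3.9 m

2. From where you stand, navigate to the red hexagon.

turn right 10°, forward 3.1 m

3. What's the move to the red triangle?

turn right 26°, forward 2.0 m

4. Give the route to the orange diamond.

blocked — turn left 29°, forward 7.0 m, then turn right 55°, forward 1.8 m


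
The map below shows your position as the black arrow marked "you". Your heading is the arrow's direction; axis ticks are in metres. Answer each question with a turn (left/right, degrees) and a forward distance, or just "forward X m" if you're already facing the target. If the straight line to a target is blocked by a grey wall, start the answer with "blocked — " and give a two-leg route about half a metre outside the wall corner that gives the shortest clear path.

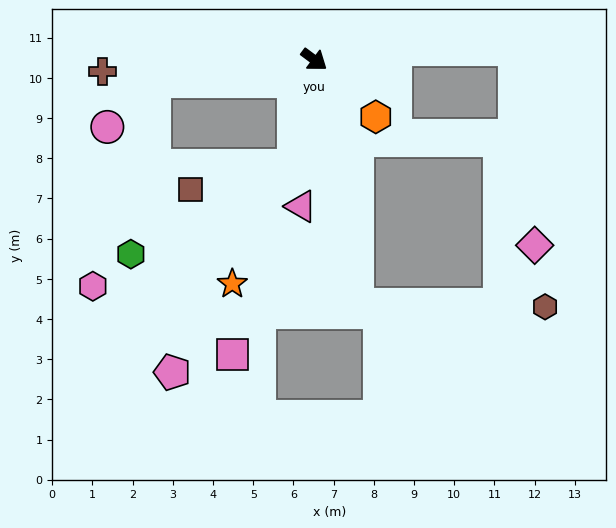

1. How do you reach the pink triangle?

turn right 58°, forward 3.7 m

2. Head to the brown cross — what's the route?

turn right 140°, forward 5.3 m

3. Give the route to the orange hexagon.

turn right 6°, forward 2.1 m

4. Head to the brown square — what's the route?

blocked — turn right 64°, forward 2.7 m, then turn right 67°, forward 2.6 m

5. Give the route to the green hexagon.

blocked — turn right 64°, forward 2.7 m, then turn right 51°, forward 4.6 m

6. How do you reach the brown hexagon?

blocked — turn right 44°, forward 6.2 m, then turn left 80°, forward 4.7 m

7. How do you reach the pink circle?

blocked — turn right 136°, forward 4.0 m, then turn left 38°, forward 1.6 m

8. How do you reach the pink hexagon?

blocked — turn right 136°, forward 4.0 m, then turn left 66°, forward 5.3 m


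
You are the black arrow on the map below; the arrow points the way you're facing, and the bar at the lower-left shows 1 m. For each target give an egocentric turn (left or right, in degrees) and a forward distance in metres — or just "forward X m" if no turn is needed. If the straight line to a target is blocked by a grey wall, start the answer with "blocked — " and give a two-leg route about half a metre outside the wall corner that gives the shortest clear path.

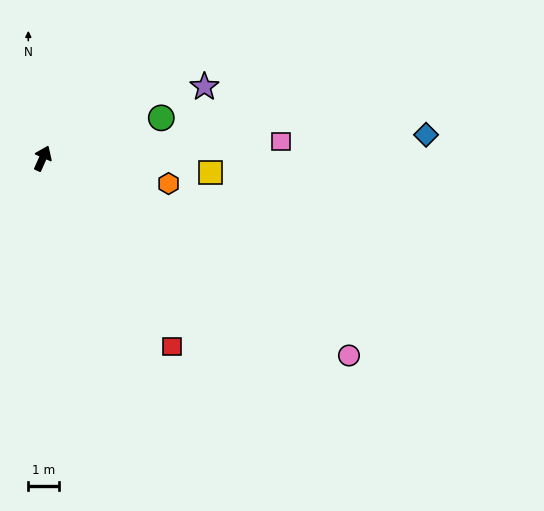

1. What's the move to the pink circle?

turn right 99°, forward 11.7 m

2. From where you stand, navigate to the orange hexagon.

turn right 77°, forward 4.1 m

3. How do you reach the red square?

turn right 122°, forward 7.3 m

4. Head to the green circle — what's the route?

turn right 47°, forward 4.0 m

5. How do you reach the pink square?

turn right 62°, forward 7.7 m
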